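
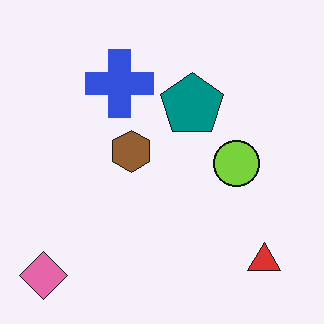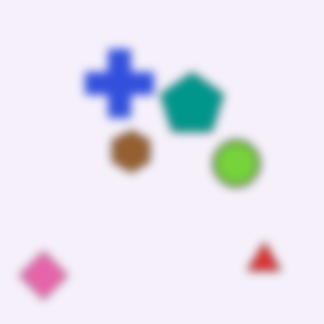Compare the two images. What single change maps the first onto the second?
The second image is the first noticeably gaussian-blurred.

Shape edges and outlines are uniformly softened across the whole image.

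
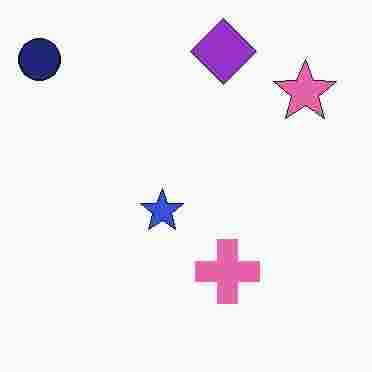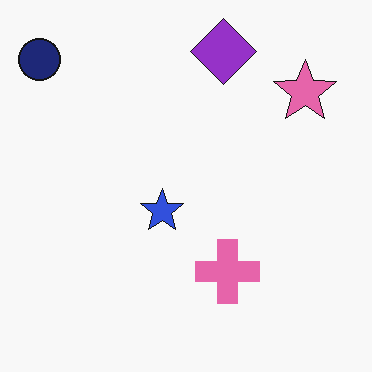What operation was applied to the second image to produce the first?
The transformation is: degraded with heavy JPEG compression.

Blocky 8×8 compression artifacts appear around shape edges and the flat background shows ringing — characteristic JPEG degradation.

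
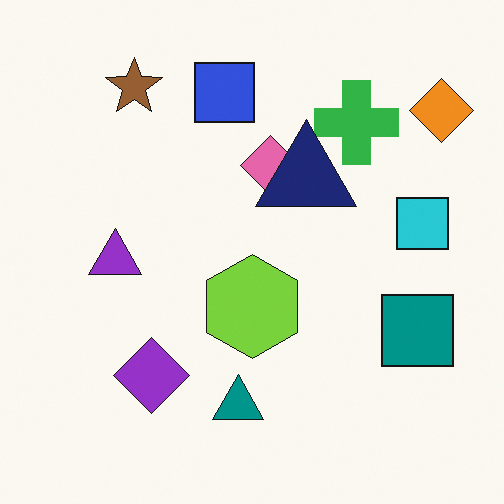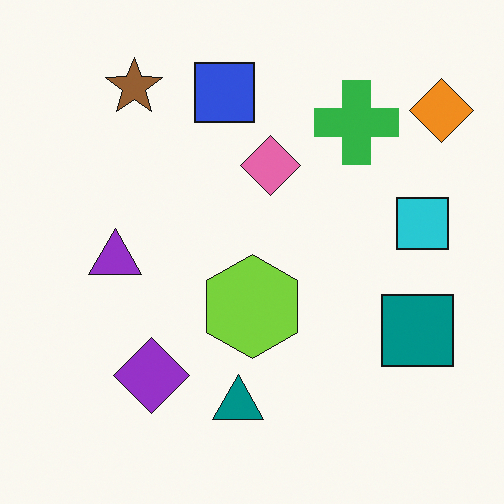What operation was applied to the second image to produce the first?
It was overlaid with an additional navy triangle.

A navy triangle appears in the first image that is absent from the second.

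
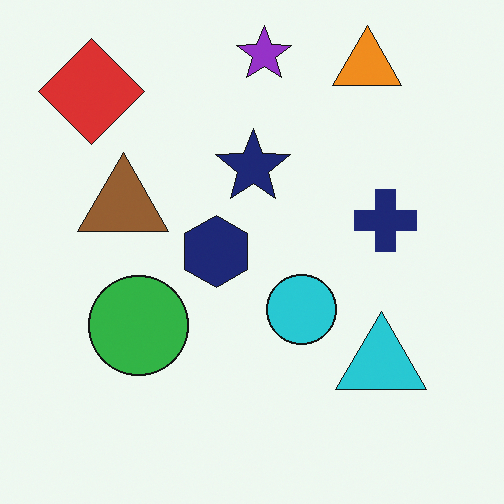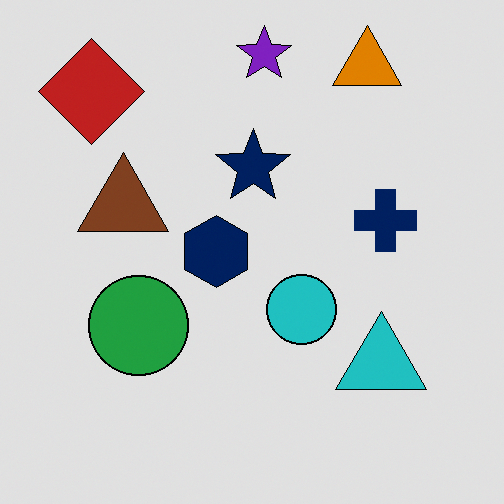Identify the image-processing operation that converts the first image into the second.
The image was posterized to a reduced palette.

Each flat color has snapped to a coarser quantized level — most visibly, the near-white background has dropped to a flat grey.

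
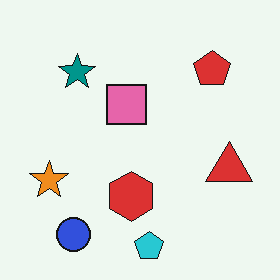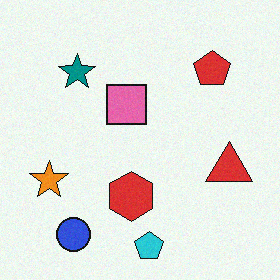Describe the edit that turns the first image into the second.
The second image is the first degraded with a light layer of grain.

Random speckle covers the whole image, including the flat background.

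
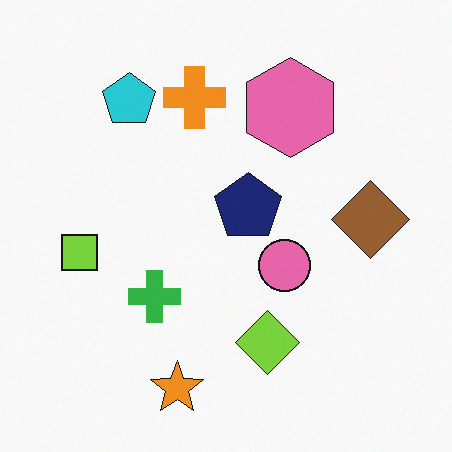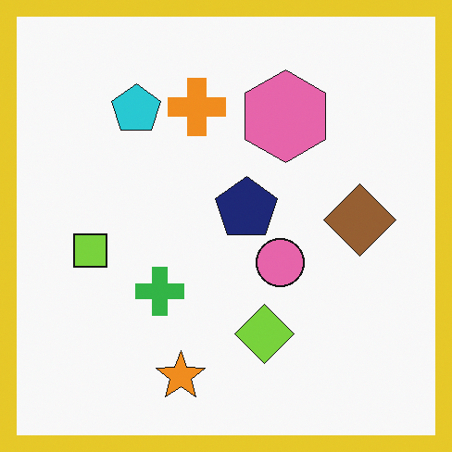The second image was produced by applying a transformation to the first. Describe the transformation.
The image was framed with a yellow border.

A solid yellow frame runs around the edge of the second image, with the content slightly shrunk inside it.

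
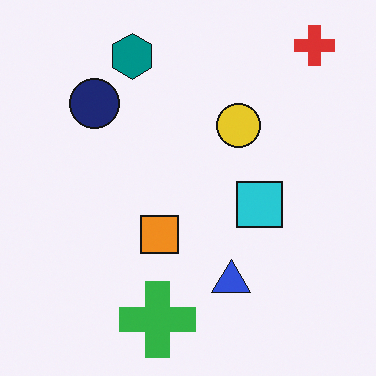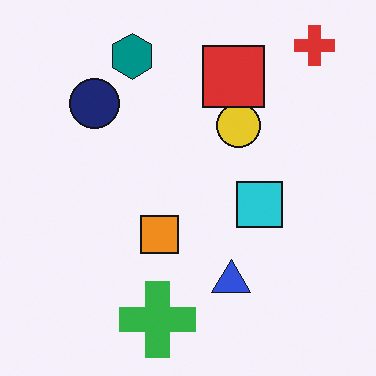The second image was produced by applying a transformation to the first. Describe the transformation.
It was overlaid with an additional red square.

A red square appears in the second image that is absent from the first.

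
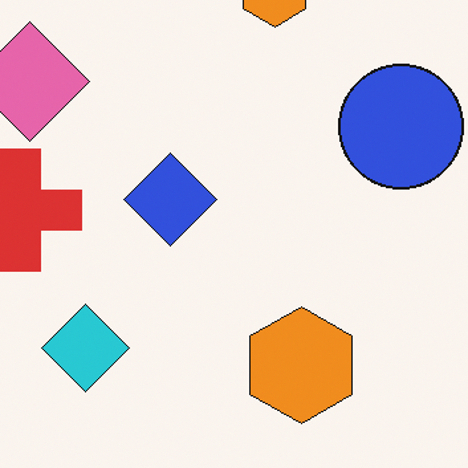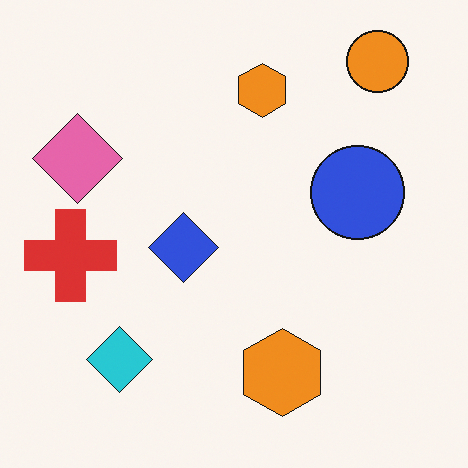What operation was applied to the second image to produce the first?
The transformation is: cropped to a modestly smaller region and rescaled.

The visible shapes are larger and the field of view is narrower; shapes near the original edges may be partly or wholly outside the frame — a crop-and-rescale.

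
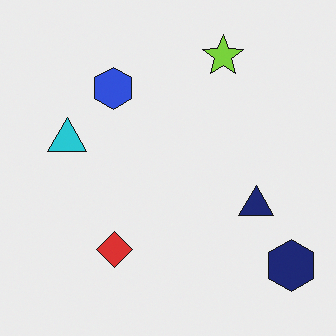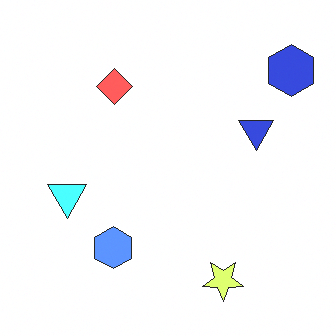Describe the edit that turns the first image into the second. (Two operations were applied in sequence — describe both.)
This is the original image noticeably brightened, then flipped vertically (top ↔ bottom).

Every pixel — background and shapes alike — is uniformly brightened. The lime star is in the top of the first image and the bottom of the second — shapes on opposite sides of the horizontal midline have swapped in a mirror flip.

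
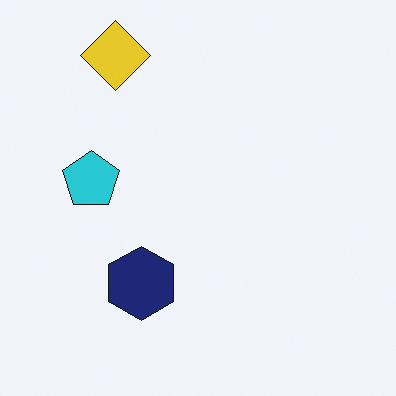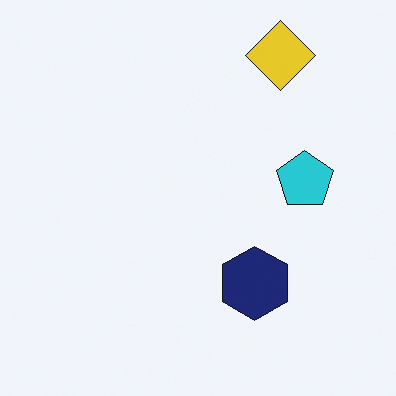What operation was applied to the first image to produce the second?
It was flipped horizontally (left ↔ right).

The cyan pentagon is in the left of the first image and the right of the second — shapes on opposite sides of the vertical midline have swapped in a mirror flip.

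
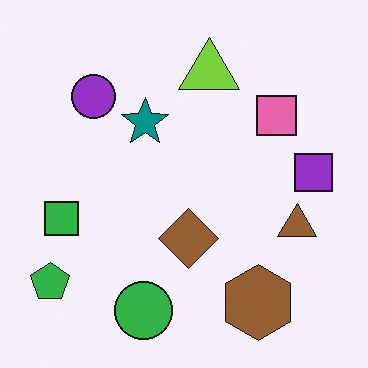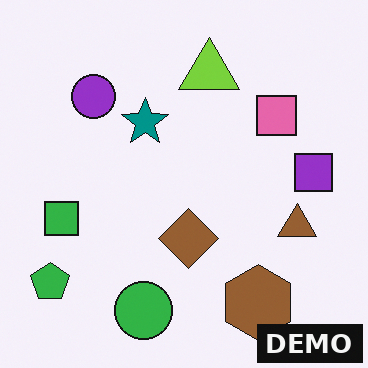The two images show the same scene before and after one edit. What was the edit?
The second image is the first watermarked with the text "DEMO" in the lower-right corner.

A dark label reading "DEMO" appears in the lower-right corner.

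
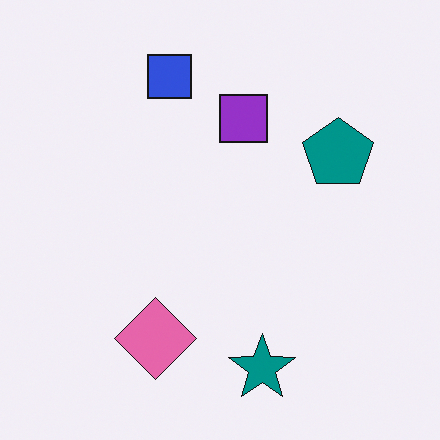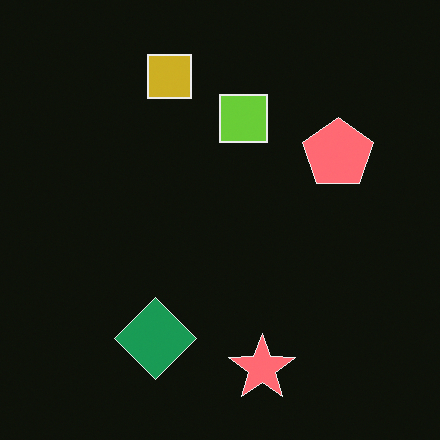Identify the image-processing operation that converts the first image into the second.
The image was color-inverted (negative).

The light background has become dark and every shape's color is its complement — a photographic negative.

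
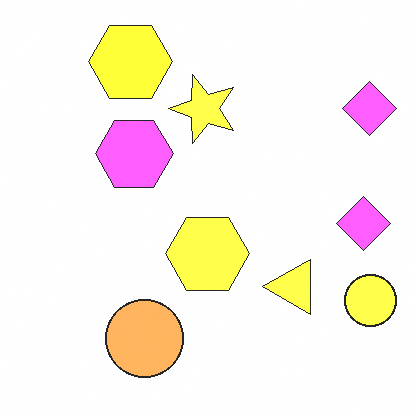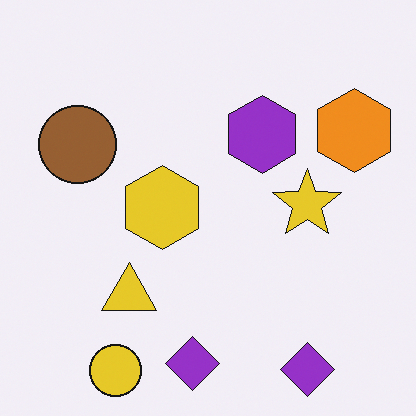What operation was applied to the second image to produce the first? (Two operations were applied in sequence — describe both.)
This is the original image rotated 90° counter-clockwise, then substantially brightened.

The yellow circle sits in the bottom-left of the second image and the bottom-right of the first — consistent with a whole-image 90° counter-clockwise rotation. Every pixel — background and shapes alike — is uniformly brightened.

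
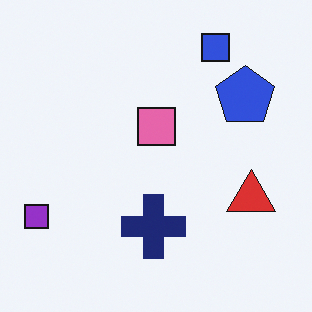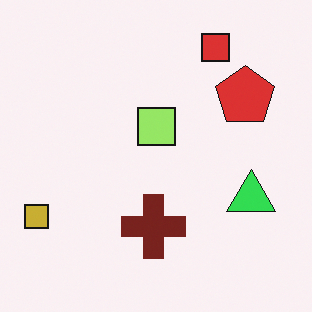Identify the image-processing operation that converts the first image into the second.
The image was hue-shifted noticeably.

Every shape's color has rotated by the same amount around the hue wheel — a uniform hue shift.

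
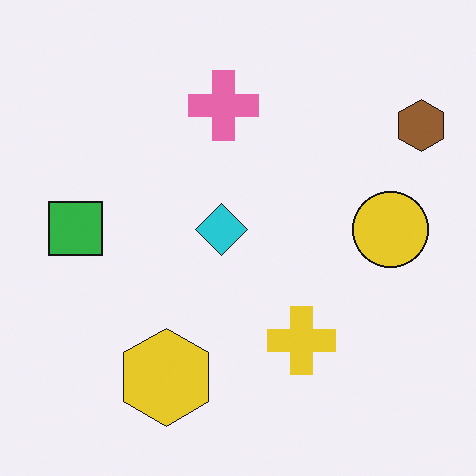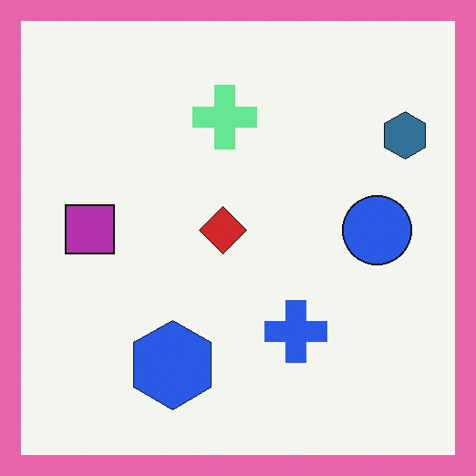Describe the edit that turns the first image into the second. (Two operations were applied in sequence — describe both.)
Hue-shifted through roughly half the color wheel, then framed with a pink border.

Every shape's color has rotated by the same amount around the hue wheel — a uniform hue shift. A solid pink frame runs around the edge of the second image, with the content slightly shrunk inside it.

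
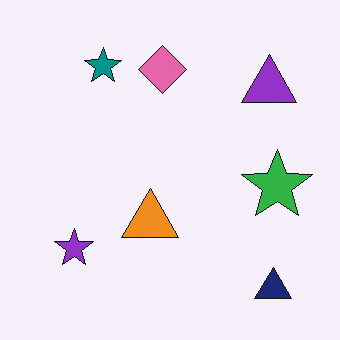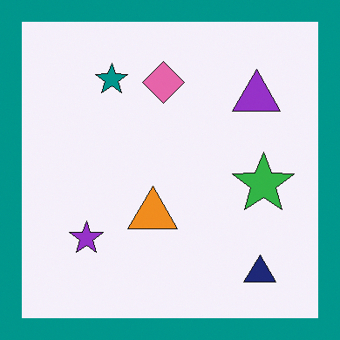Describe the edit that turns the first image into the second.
This is the original image framed with a teal border.

A solid teal frame runs around the edge of the second image, with the content slightly shrunk inside it.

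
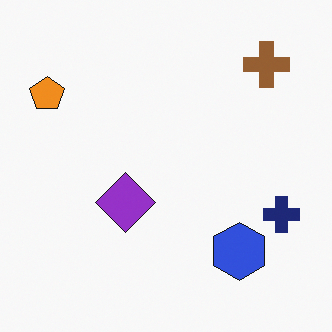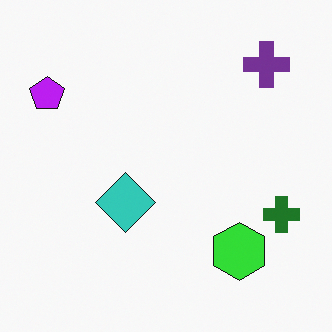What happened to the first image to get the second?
The second image is the first hue-shifted by a large amount.

Every shape's color has rotated by the same amount around the hue wheel — a uniform hue shift.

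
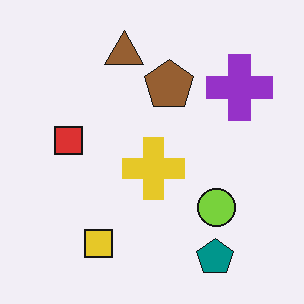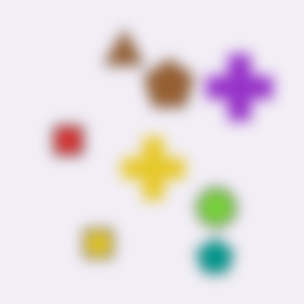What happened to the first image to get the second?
Strongly gaussian-blurred.

Shape edges and outlines are uniformly softened across the whole image.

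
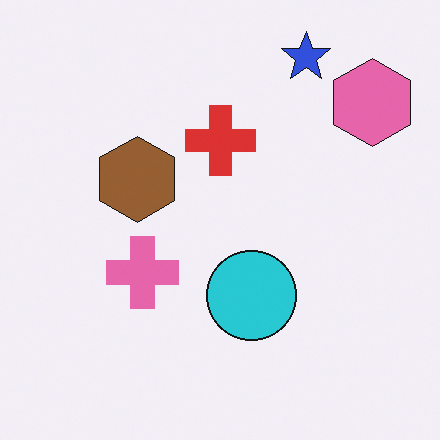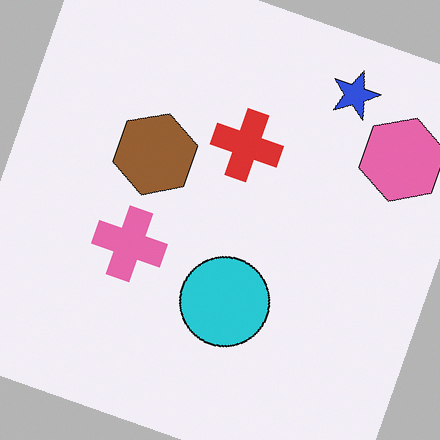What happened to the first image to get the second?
This is the original image rotated clockwise by a moderate amount.

Every shape is tilted by the same angle and the image corners show triangular fill wedges — a whole-image rotation by a non-right angle.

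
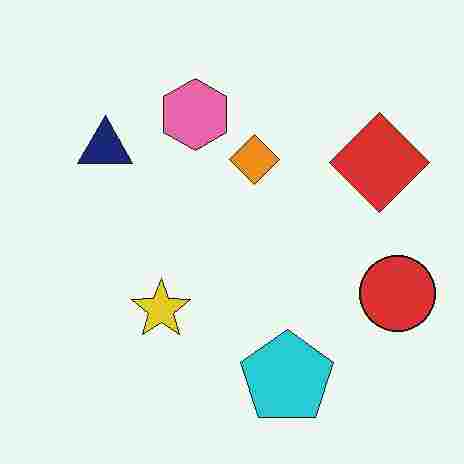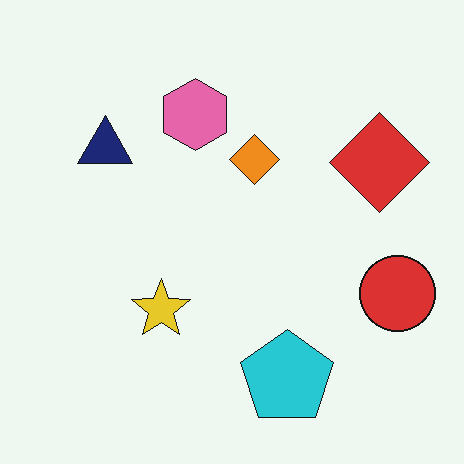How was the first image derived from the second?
The first image is the second degraded with heavy JPEG compression.

Blocky 8×8 compression artifacts appear around shape edges and the flat background shows ringing — characteristic JPEG degradation.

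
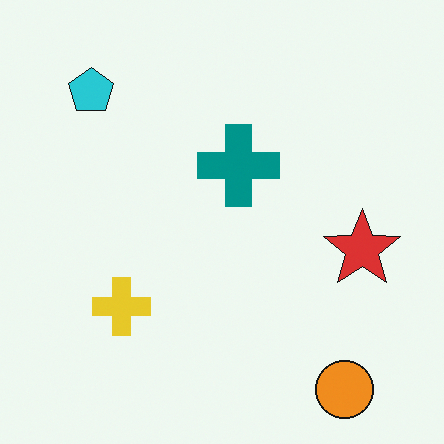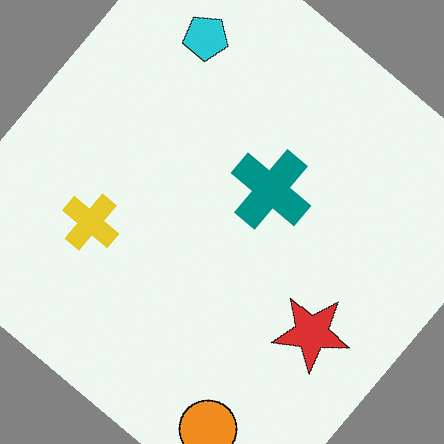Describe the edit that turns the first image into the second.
The image was rotated clockwise by a large amount — several tens of degrees.

Every shape is tilted by the same angle and the image corners show triangular fill wedges — a whole-image rotation by a non-right angle.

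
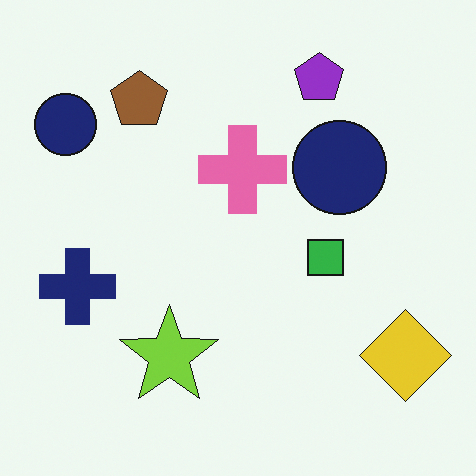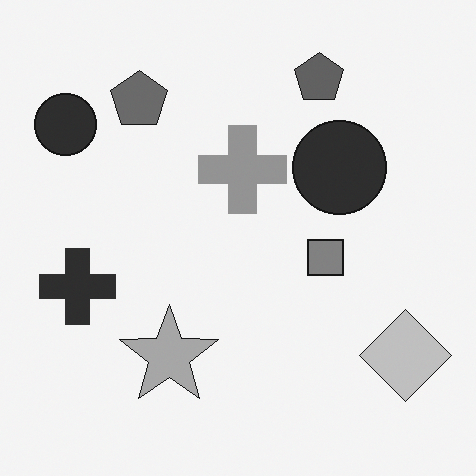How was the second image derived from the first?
The second image is the first converted to grayscale.

All color is removed — every shape is now a shade of grey.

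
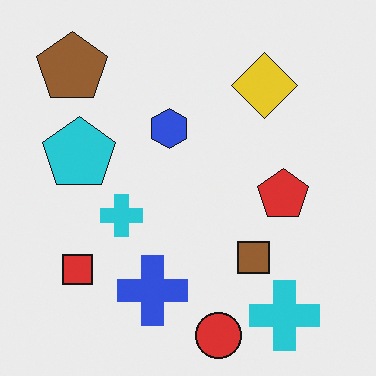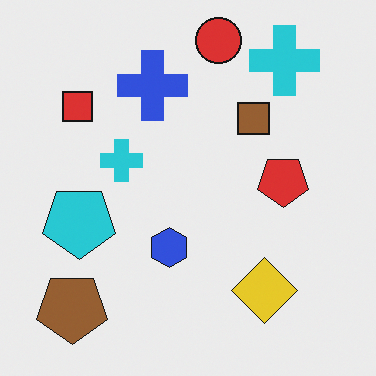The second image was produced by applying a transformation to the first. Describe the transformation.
It was flipped vertically (top ↔ bottom).

The red circle is in the bottom of the first image and the top of the second — shapes on opposite sides of the horizontal midline have swapped in a mirror flip.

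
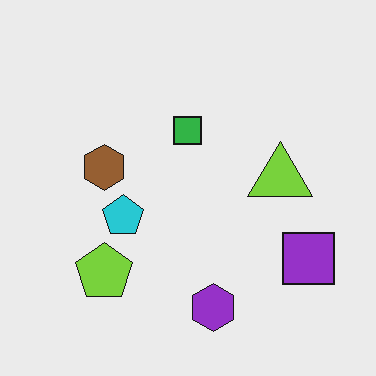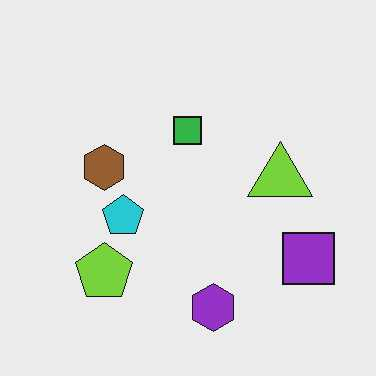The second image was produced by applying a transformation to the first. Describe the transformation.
The image was given moderate JPEG compression.

Blocky 8×8 compression artifacts appear around shape edges and the flat background shows ringing — characteristic JPEG degradation.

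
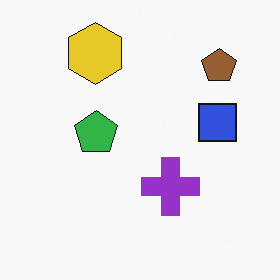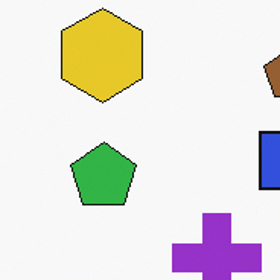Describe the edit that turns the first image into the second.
The second image is the first cropped slightly and scaled back up.

The visible shapes are larger and the field of view is narrower; shapes near the original edges may be partly or wholly outside the frame — a crop-and-rescale.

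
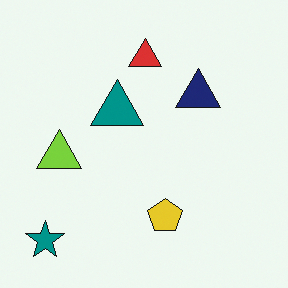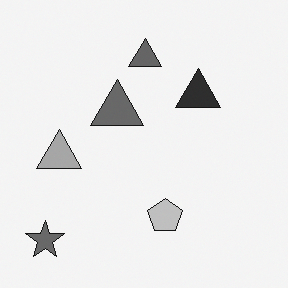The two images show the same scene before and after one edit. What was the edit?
It was converted to grayscale.

All color is removed — every shape is now a shade of grey.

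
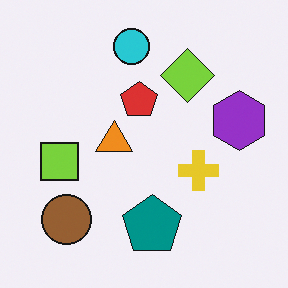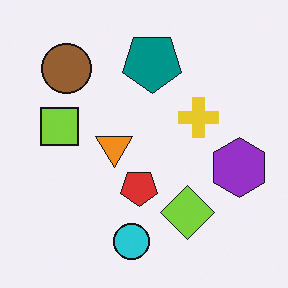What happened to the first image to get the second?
The transformation is: flipped vertically (top ↔ bottom).

The cyan circle is in the top of the first image and the bottom of the second — shapes on opposite sides of the horizontal midline have swapped in a mirror flip.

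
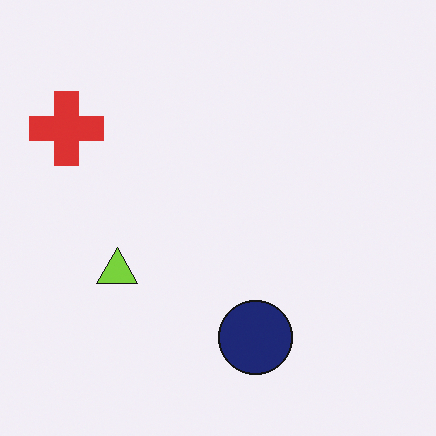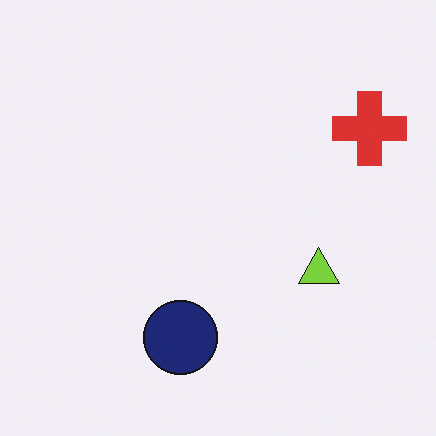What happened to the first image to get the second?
It was flipped horizontally (left ↔ right).

The red cross is in the top-left of the first image and the top-right of the second — shapes on opposite sides of the vertical midline have swapped in a mirror flip.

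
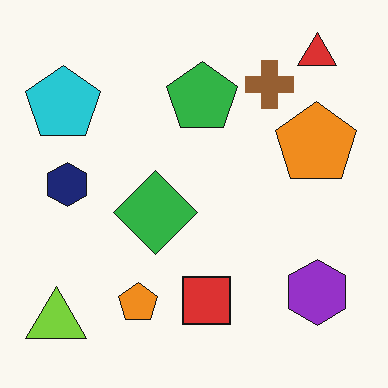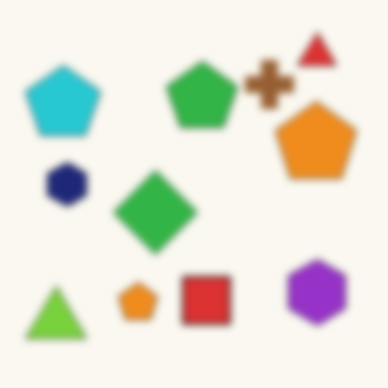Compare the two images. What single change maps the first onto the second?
The image was moderately blurred.

Shape edges and outlines are uniformly softened across the whole image.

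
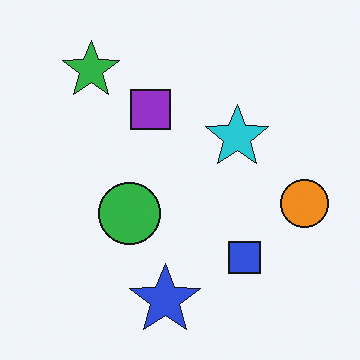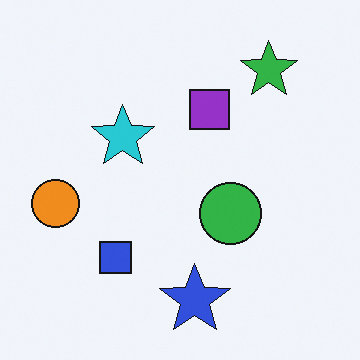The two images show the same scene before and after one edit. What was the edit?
The second image is the first flipped horizontally (left ↔ right).

The orange circle is in the right of the first image and the left of the second — shapes on opposite sides of the vertical midline have swapped in a mirror flip.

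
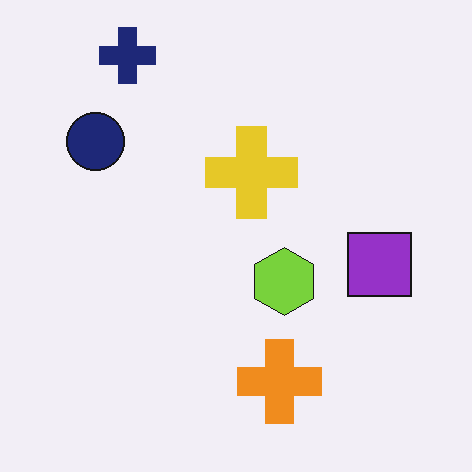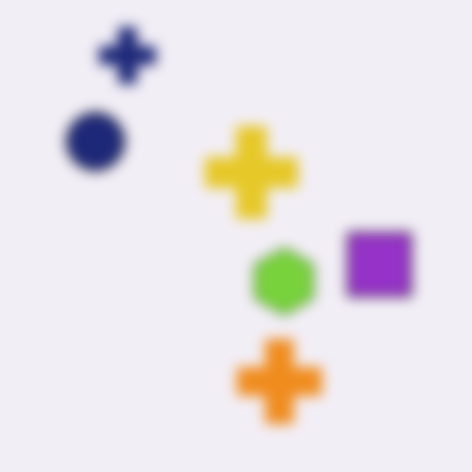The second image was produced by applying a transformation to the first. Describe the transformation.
Heavily blurred.

Shape edges and outlines are uniformly softened across the whole image.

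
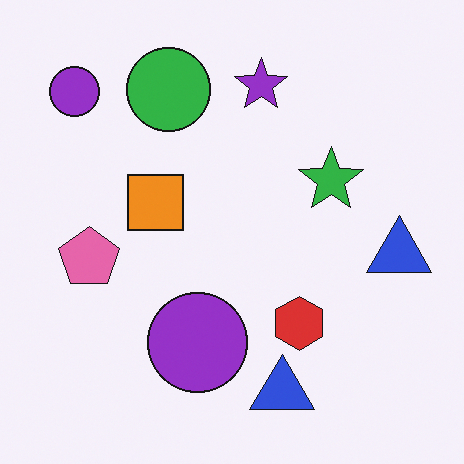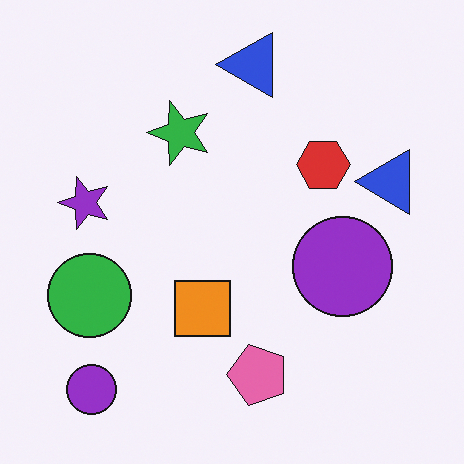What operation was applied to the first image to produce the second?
The transformation is: rotated 90° counter-clockwise.

The green circle sits in the top of the first image and the left of the second — consistent with a whole-image 90° counter-clockwise rotation.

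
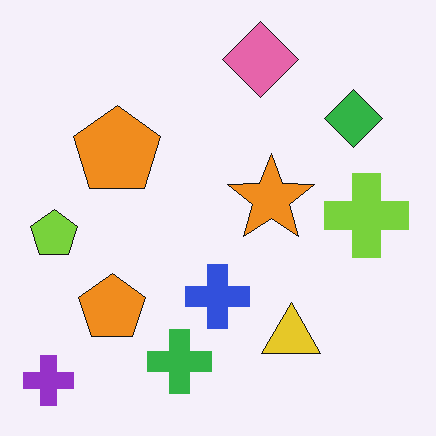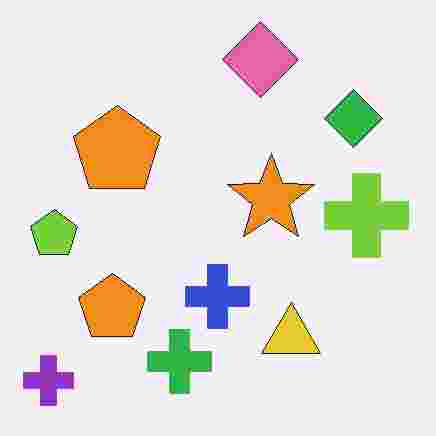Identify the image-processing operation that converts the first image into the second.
The second image is the first degraded with heavy JPEG compression.

Blocky 8×8 compression artifacts appear around shape edges and the flat background shows ringing — characteristic JPEG degradation.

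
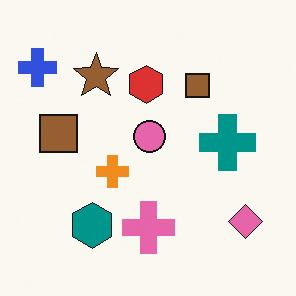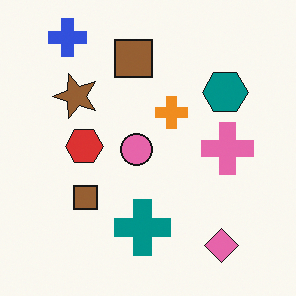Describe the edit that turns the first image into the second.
The transformation is: transposed (reflected across the top-left ↔ bottom-right diagonal).

Shapes have swapped their row and column positions — what was in the top-right is now in the bottom-left — a diagonal reflection.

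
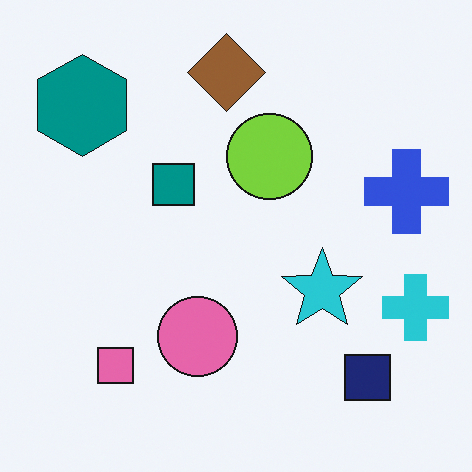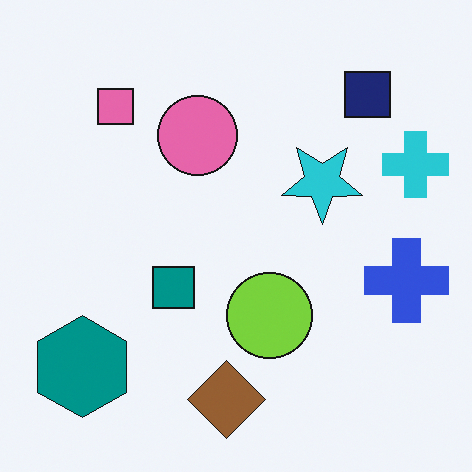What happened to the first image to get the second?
This is the original image flipped vertically (top ↔ bottom).

The brown diamond is in the top of the first image and the bottom of the second — shapes on opposite sides of the horizontal midline have swapped in a mirror flip.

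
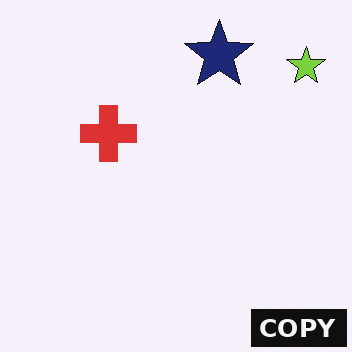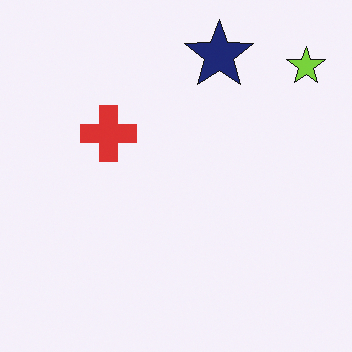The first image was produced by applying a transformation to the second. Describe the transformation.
The transformation is: watermarked with the text "COPY" in the lower-right corner.

A dark label reading "COPY" appears in the lower-right corner.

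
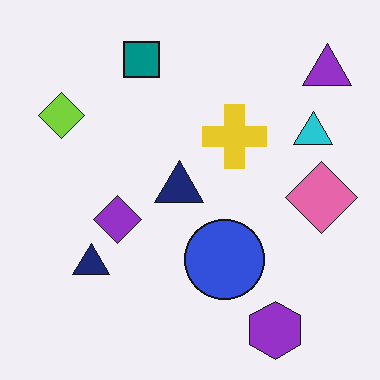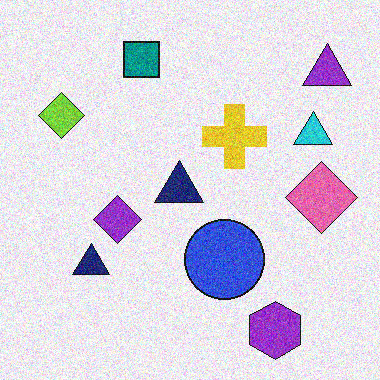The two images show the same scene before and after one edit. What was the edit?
It was degraded with visible gaussian noise.

Random speckle covers the whole image, including the flat background.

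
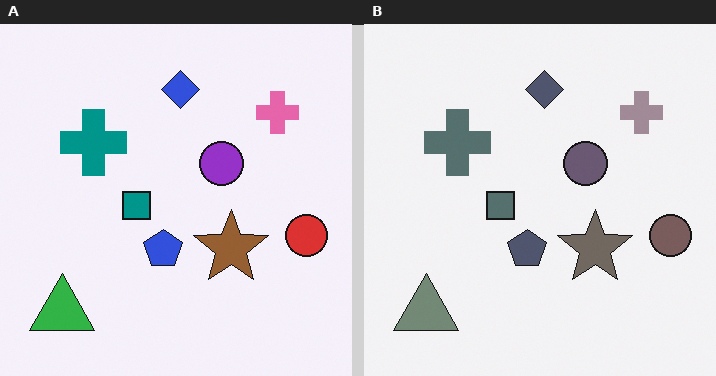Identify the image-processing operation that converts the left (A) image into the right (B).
It was heavily desaturated.

All colors are more muted and greyish — a global saturation change.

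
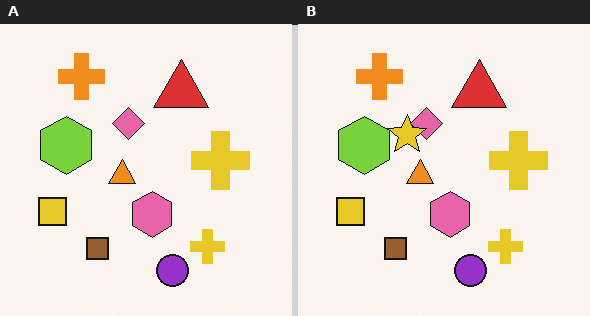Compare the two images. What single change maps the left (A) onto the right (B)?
Overlaid with an additional yellow star.

A yellow star appears in the right (B) image that is absent from the left (A).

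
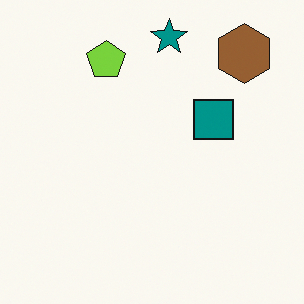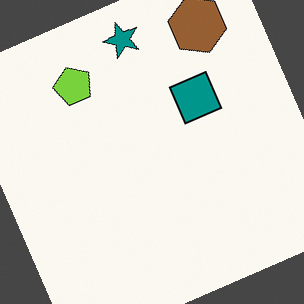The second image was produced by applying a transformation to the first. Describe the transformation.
The transformation is: rotated counter-clockwise by a moderate amount.

Every shape is tilted by the same angle and the image corners show triangular fill wedges — a whole-image rotation by a non-right angle.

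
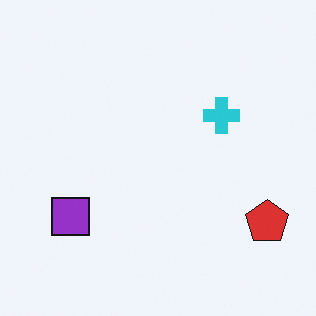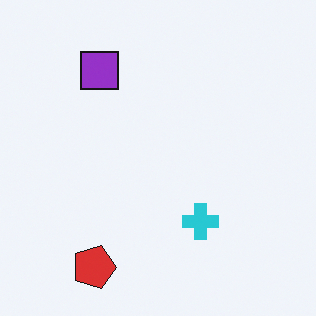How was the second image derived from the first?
Rotated 90° clockwise.

The red pentagon sits in the bottom-right of the first image and the bottom-left of the second — consistent with a whole-image 90° clockwise rotation.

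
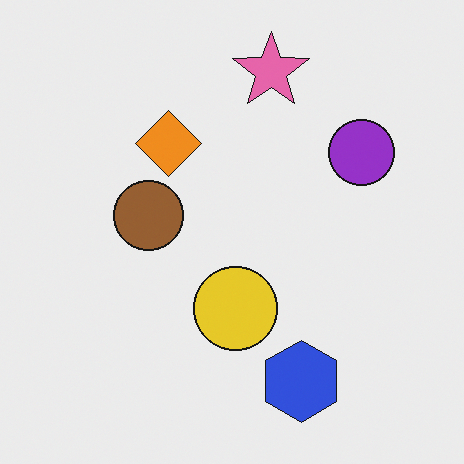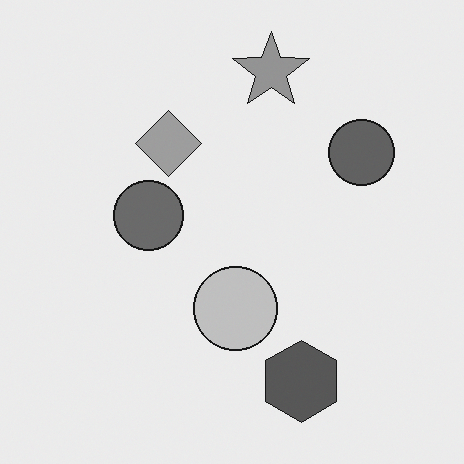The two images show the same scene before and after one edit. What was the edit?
The transformation is: converted to grayscale.

All color is removed — every shape is now a shade of grey.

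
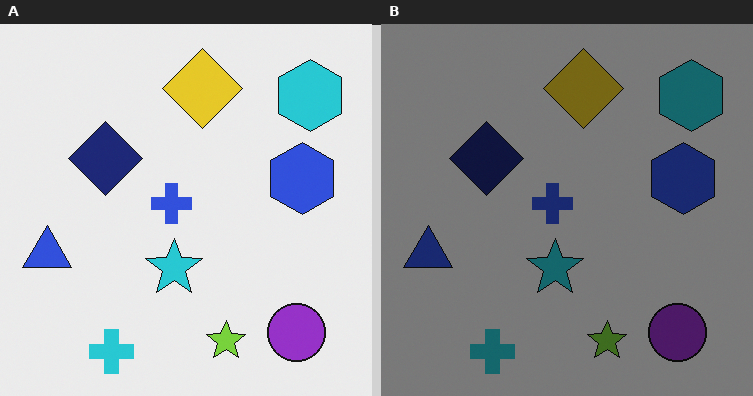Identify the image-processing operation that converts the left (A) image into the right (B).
The transformation is: darkened a lot.

Every pixel — background and shapes alike — is uniformly darkened.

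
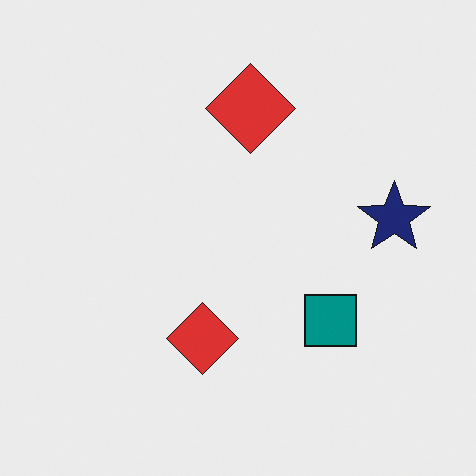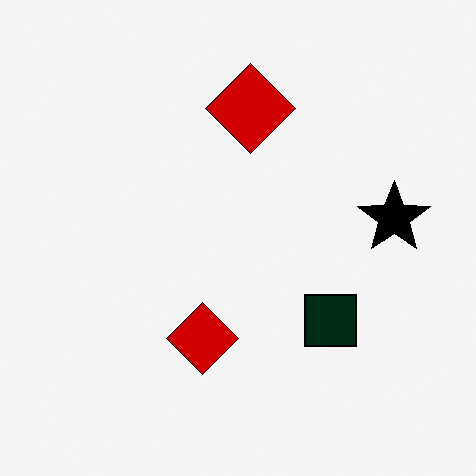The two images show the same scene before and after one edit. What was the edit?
This is the original image boosted in contrast.

Tones are pushed away from mid-grey across the whole image — a global contrast change.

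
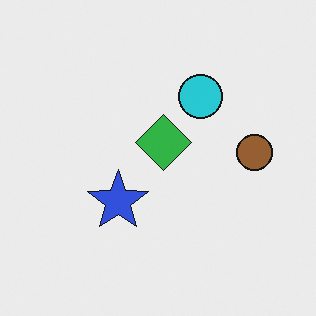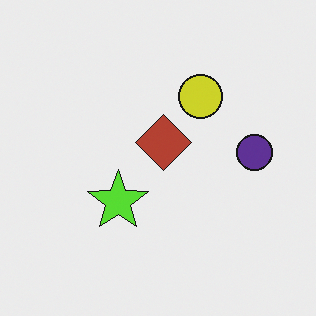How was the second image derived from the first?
The second image is the first hue-shifted through roughly half the color wheel.

Every shape's color has rotated by the same amount around the hue wheel — a uniform hue shift.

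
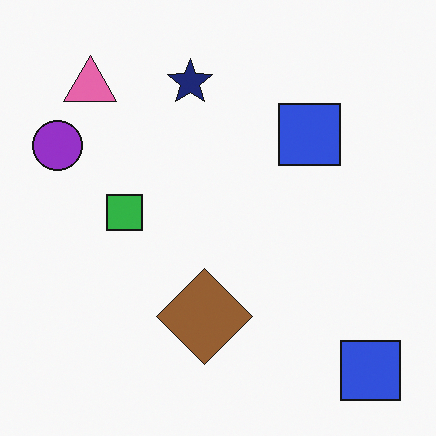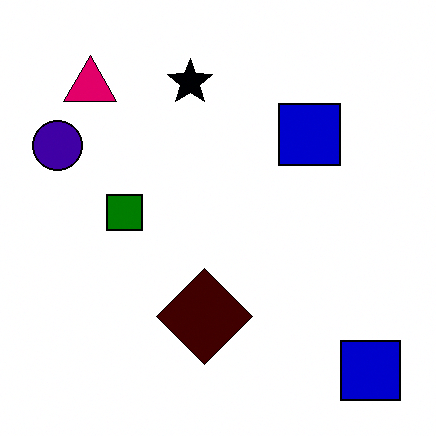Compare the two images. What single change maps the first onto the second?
The image was given much higher contrast.

Tones are pushed away from mid-grey across the whole image — a global contrast change.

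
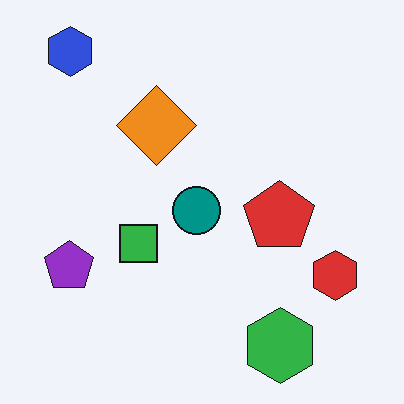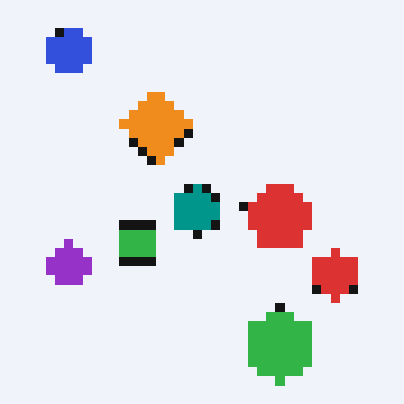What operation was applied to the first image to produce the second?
It was heavily pixelated into large blocks.

Shapes are reduced to large square blocks; fine edges and outlines are lost — a downscale-then-upscale (mosaic) effect.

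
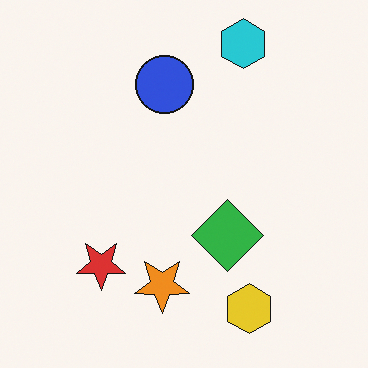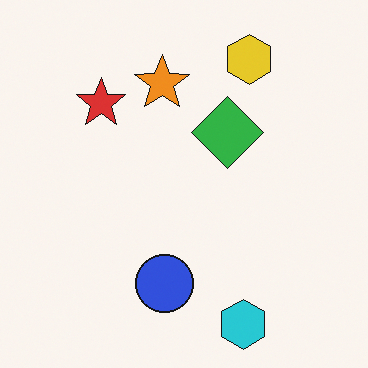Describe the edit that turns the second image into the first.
The transformation is: flipped vertically (top ↔ bottom).

The cyan hexagon is in the bottom of the second image and the top of the first — shapes on opposite sides of the horizontal midline have swapped in a mirror flip.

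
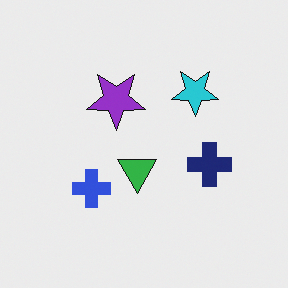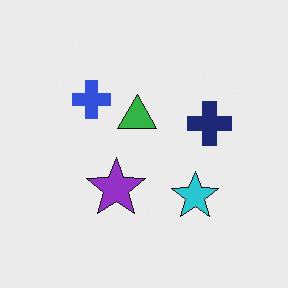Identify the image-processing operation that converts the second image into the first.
The first image is the second flipped vertically (top ↔ bottom).

The cyan star is in the bottom-right of the second image and the top-right of the first — shapes on opposite sides of the horizontal midline have swapped in a mirror flip.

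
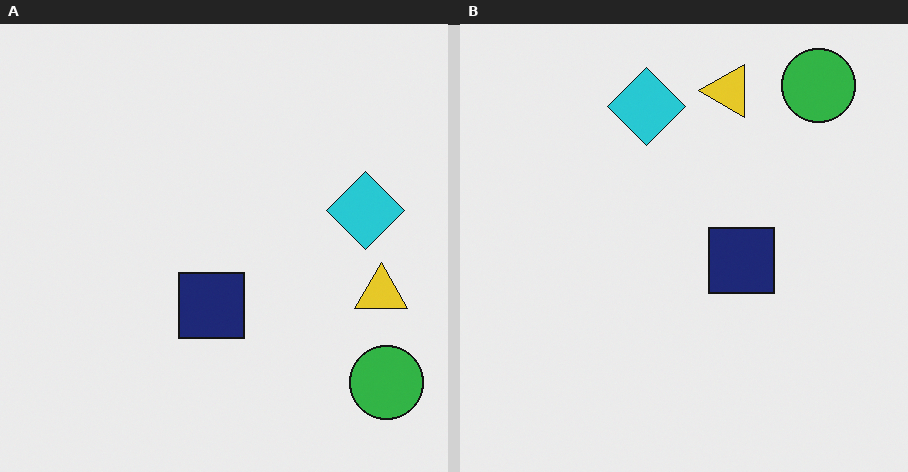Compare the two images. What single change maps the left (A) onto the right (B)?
The right (B) image is the left (A) rotated 90° counter-clockwise.

The green circle sits in the bottom-right of the left (A) image and the top-right of the right (B) — consistent with a whole-image 90° counter-clockwise rotation.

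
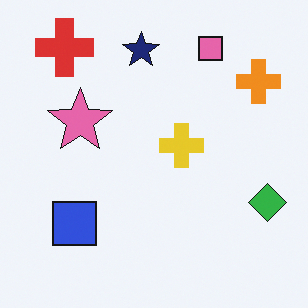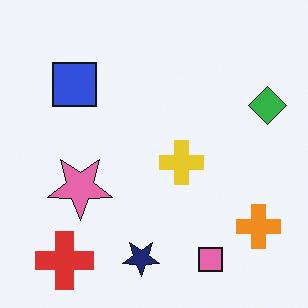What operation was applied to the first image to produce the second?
Flipped vertically (top ↔ bottom).

The red cross is in the top-left of the first image and the bottom-left of the second — shapes on opposite sides of the horizontal midline have swapped in a mirror flip.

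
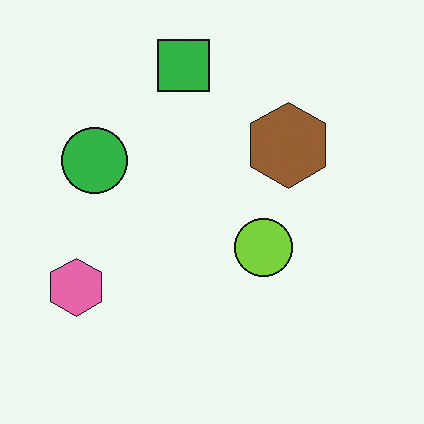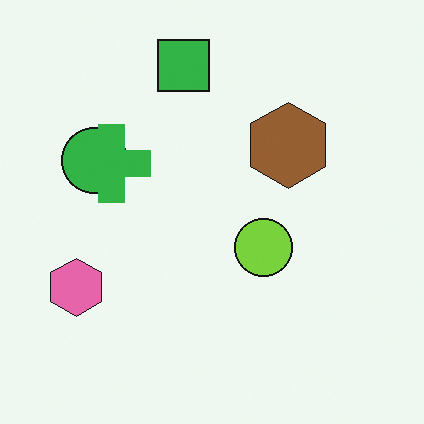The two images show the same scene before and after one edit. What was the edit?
The image was overlaid with an additional green cross.

A green cross appears in the second image that is absent from the first.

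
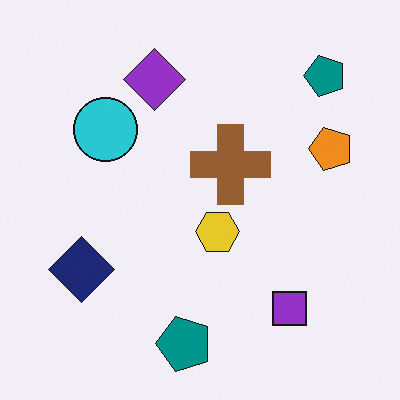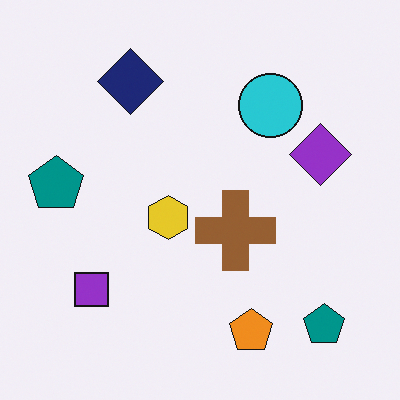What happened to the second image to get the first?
Rotated 90° counter-clockwise.

The purple square sits in the bottom-left of the second image and the bottom-right of the first — consistent with a whole-image 90° counter-clockwise rotation.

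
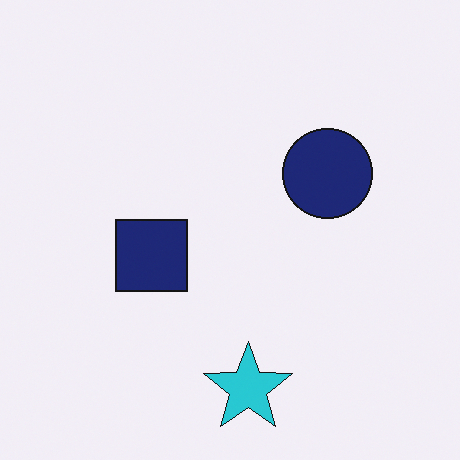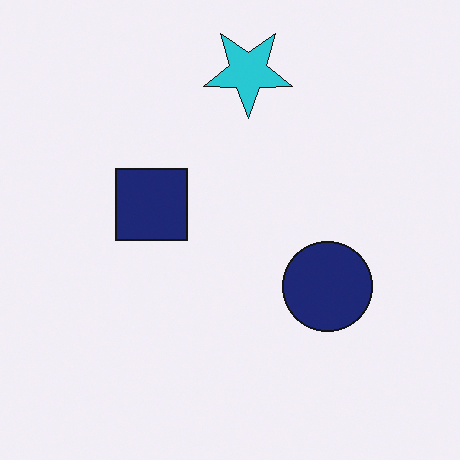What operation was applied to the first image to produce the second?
The transformation is: flipped vertically (top ↔ bottom).

The cyan star is in the bottom of the first image and the top of the second — shapes on opposite sides of the horizontal midline have swapped in a mirror flip.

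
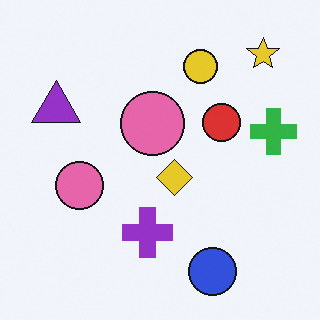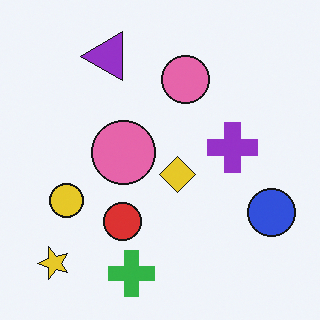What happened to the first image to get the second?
The image was transposed (reflected across the top-left ↔ bottom-right diagonal).

Shapes have swapped their row and column positions — what was in the top-right is now in the bottom-left — a diagonal reflection.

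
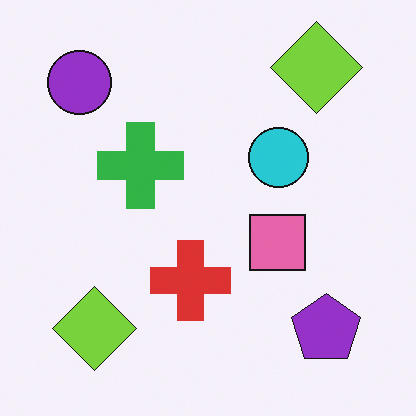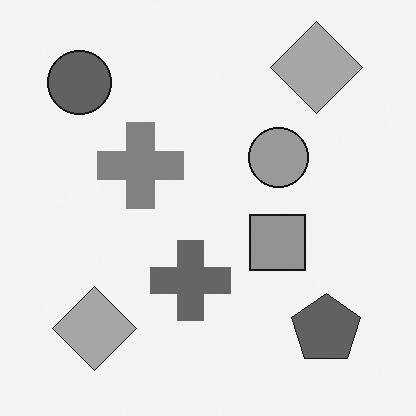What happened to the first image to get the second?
This is the original image converted to grayscale.

All color is removed — every shape is now a shade of grey.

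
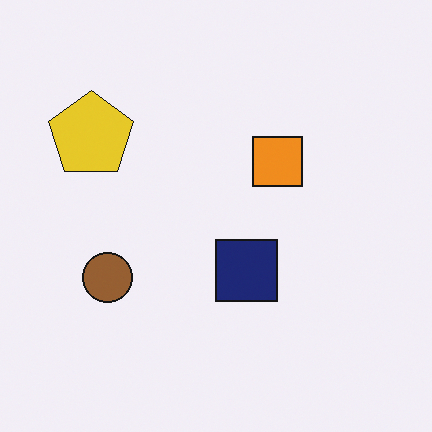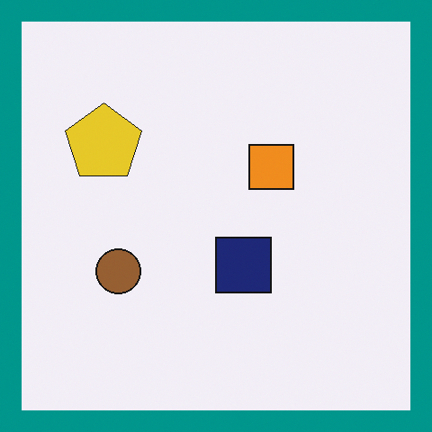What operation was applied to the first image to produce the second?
Framed with a teal border.

A solid teal frame runs around the edge of the second image, with the content slightly shrunk inside it.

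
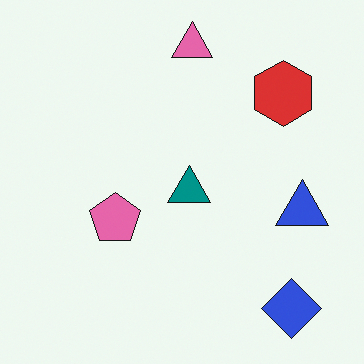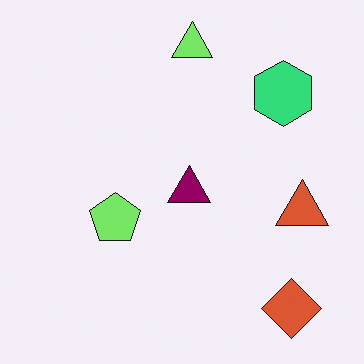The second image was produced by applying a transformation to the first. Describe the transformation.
This is the original image hue-shifted by a moderate amount.

Every shape's color has rotated by the same amount around the hue wheel — a uniform hue shift.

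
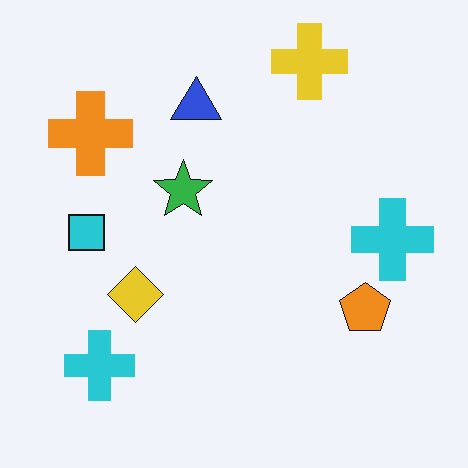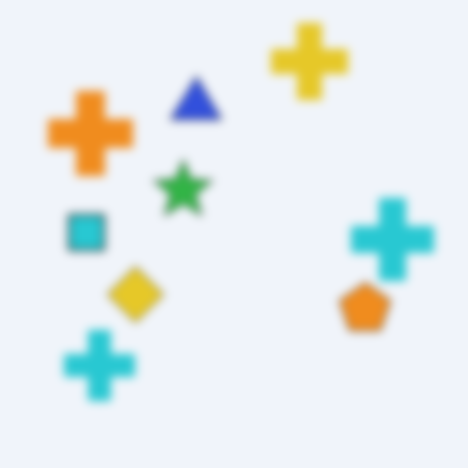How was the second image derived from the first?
This is the original image moderately blurred.

Shape edges and outlines are uniformly softened across the whole image.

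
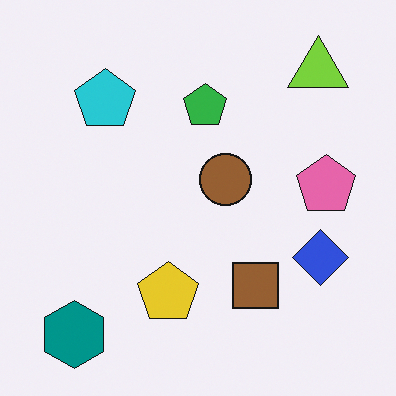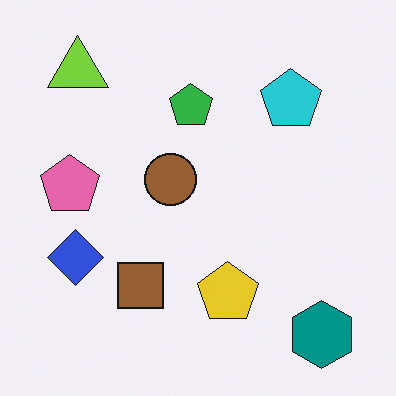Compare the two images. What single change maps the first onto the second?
The image was flipped horizontally (left ↔ right).

The pink pentagon is in the right of the first image and the left of the second — shapes on opposite sides of the vertical midline have swapped in a mirror flip.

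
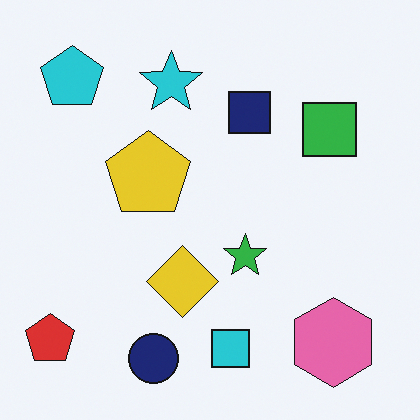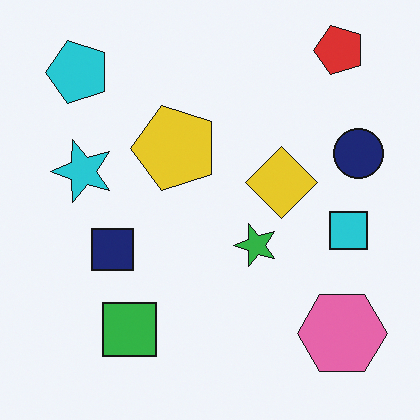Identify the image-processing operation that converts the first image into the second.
It was transposed (reflected across the top-left ↔ bottom-right diagonal).

Shapes have swapped their row and column positions — what was in the top-right is now in the bottom-left — a diagonal reflection.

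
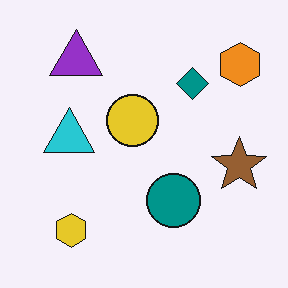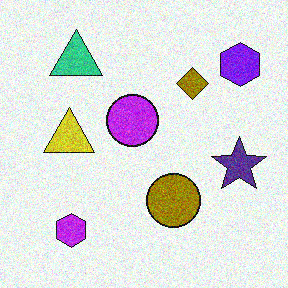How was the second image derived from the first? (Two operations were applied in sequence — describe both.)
It was degraded with visible gaussian noise, then hue-shifted by a large amount.

Random speckle covers the whole image, including the flat background. Every shape's color has rotated by the same amount around the hue wheel — a uniform hue shift.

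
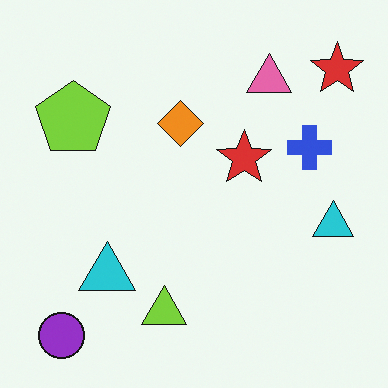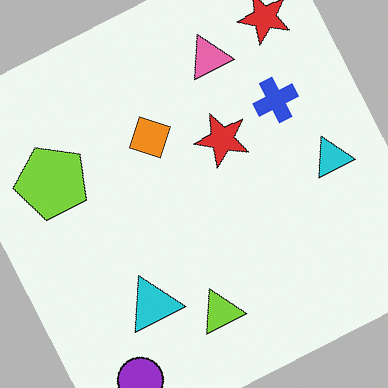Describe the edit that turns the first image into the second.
The transformation is: rotated counter-clockwise by a clearly visible amount.

Every shape is tilted by the same angle and the image corners show triangular fill wedges — a whole-image rotation by a non-right angle.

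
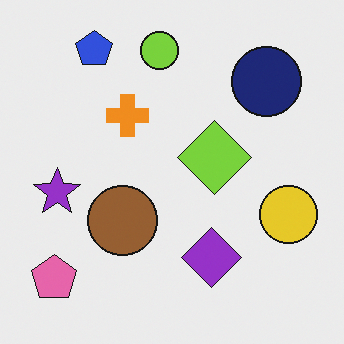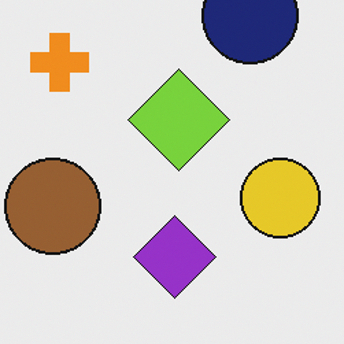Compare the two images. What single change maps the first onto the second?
The image was cropped to a modestly smaller region and rescaled.

The visible shapes are larger and the field of view is narrower; shapes near the original edges may be partly or wholly outside the frame — a crop-and-rescale.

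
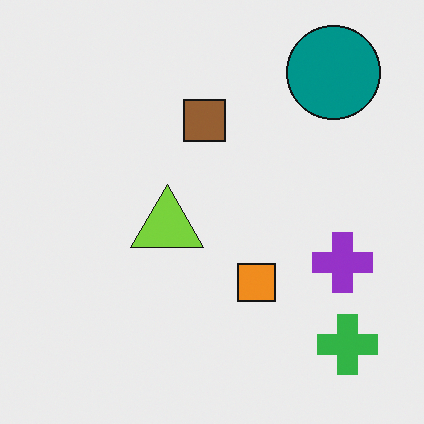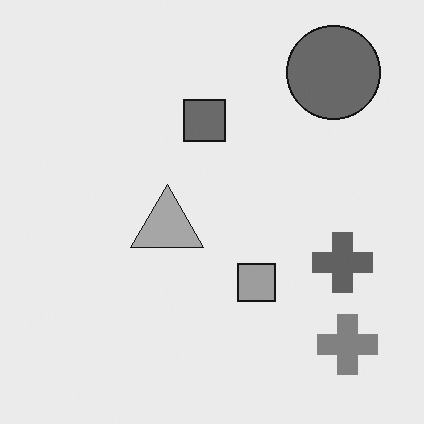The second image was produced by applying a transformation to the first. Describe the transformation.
The image was converted to grayscale.

All color is removed — every shape is now a shade of grey.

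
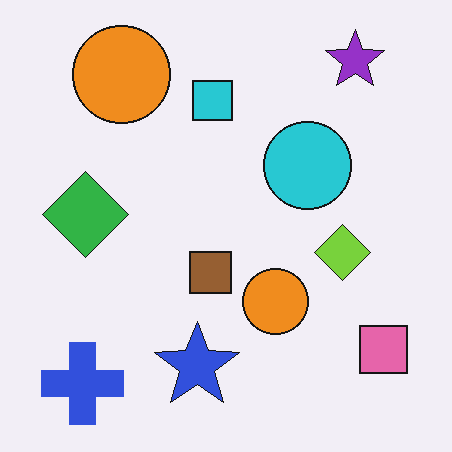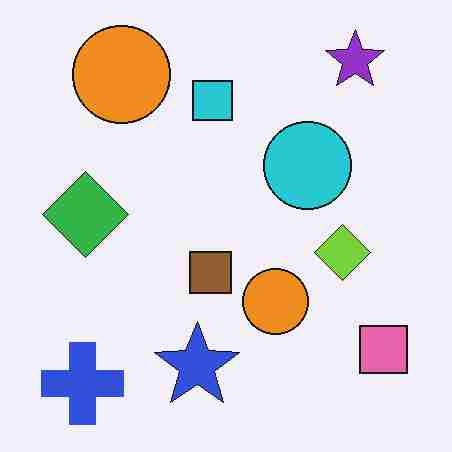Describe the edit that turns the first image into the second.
This is the original image heavily JPEG-compressed with obvious blocking artifacts.

Blocky 8×8 compression artifacts appear around shape edges and the flat background shows ringing — characteristic JPEG degradation.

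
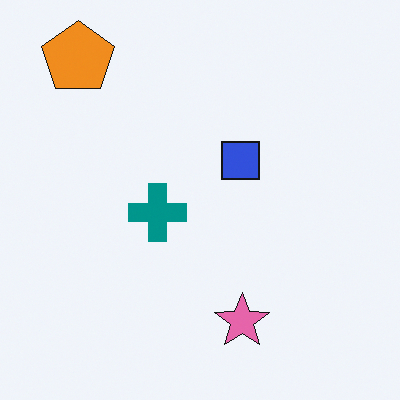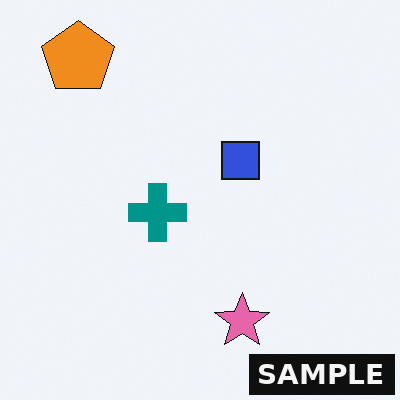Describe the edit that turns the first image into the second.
The image was watermarked with the text "SAMPLE" in the lower-right corner.

A dark label reading "SAMPLE" appears in the lower-right corner.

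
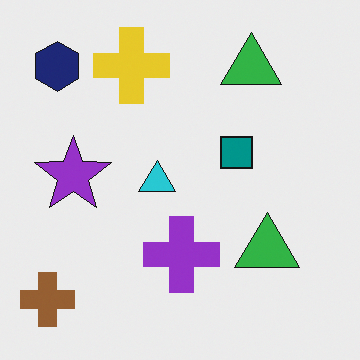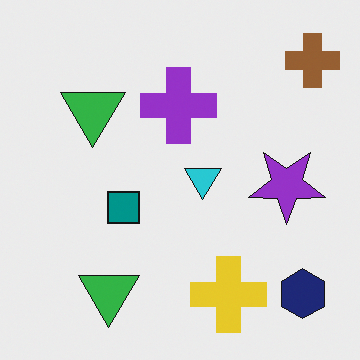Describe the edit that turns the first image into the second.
It was rotated 180°.

The brown cross sits in the bottom-left of the first image and the top-right of the second — consistent with a whole-image 180° rotation.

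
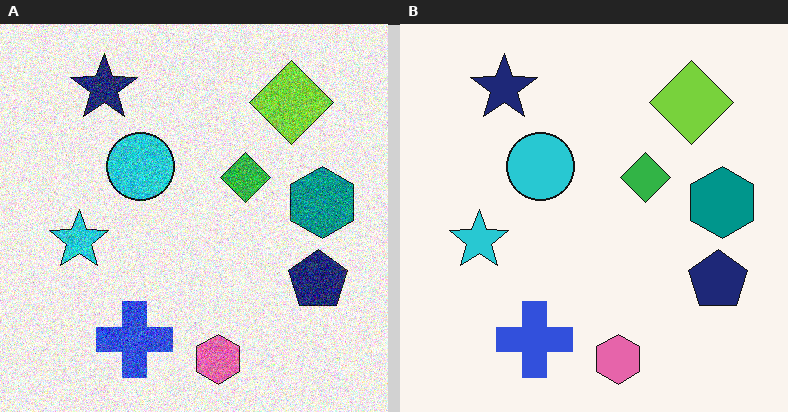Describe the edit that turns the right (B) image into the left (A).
The image was degraded with heavy additive noise.

Random speckle covers the whole image, including the flat background.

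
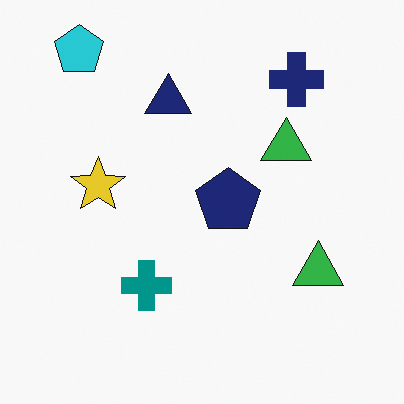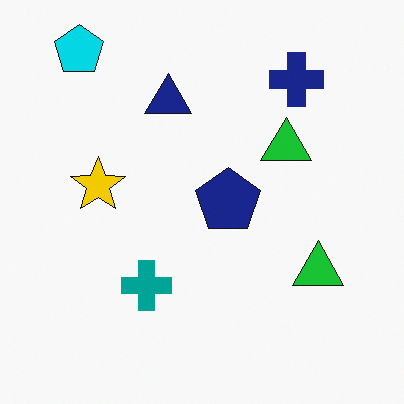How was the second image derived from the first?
The second image is the first slightly oversaturated.

All colors are more vivid — a global saturation change.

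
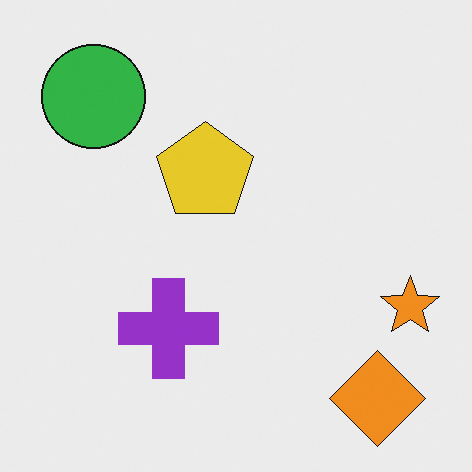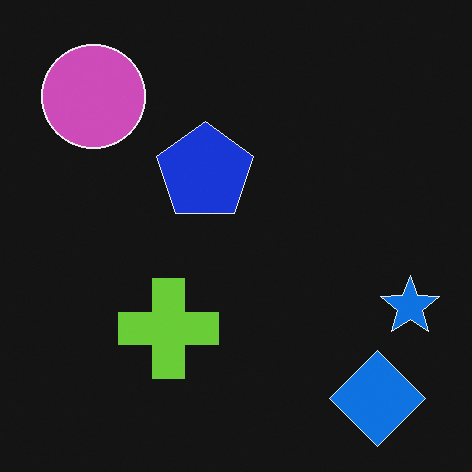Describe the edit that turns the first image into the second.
The second image is the first color-inverted (negative).

The light background has become dark and every shape's color is its complement — a photographic negative.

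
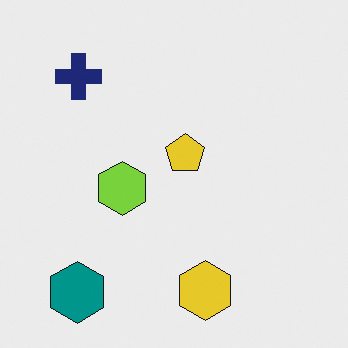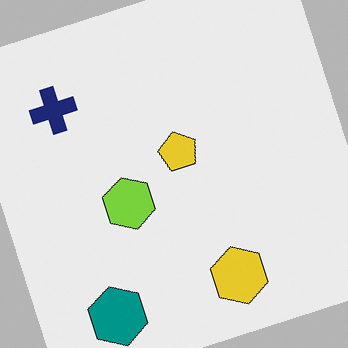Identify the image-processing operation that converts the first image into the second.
The image was rotated counter-clockwise by a moderate amount.

Every shape is tilted by the same angle and the image corners show triangular fill wedges — a whole-image rotation by a non-right angle.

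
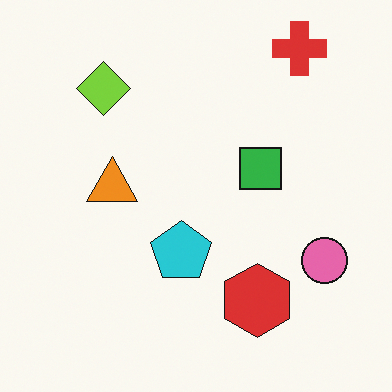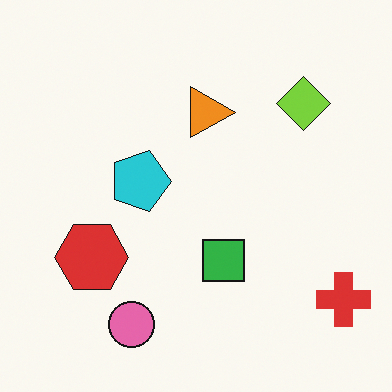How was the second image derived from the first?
This is the original image rotated 90° clockwise.

The red cross sits in the top-right of the first image and the bottom-right of the second — consistent with a whole-image 90° clockwise rotation.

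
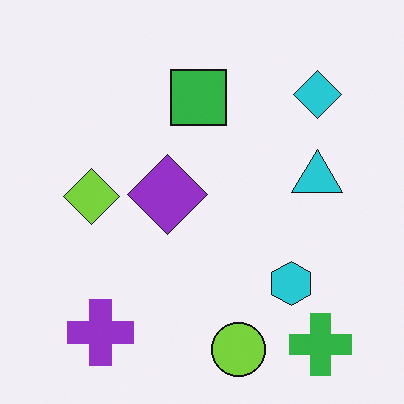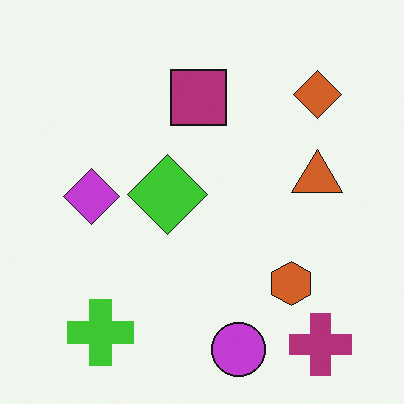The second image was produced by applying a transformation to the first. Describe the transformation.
The image was hue-shifted by a large amount.

Every shape's color has rotated by the same amount around the hue wheel — a uniform hue shift.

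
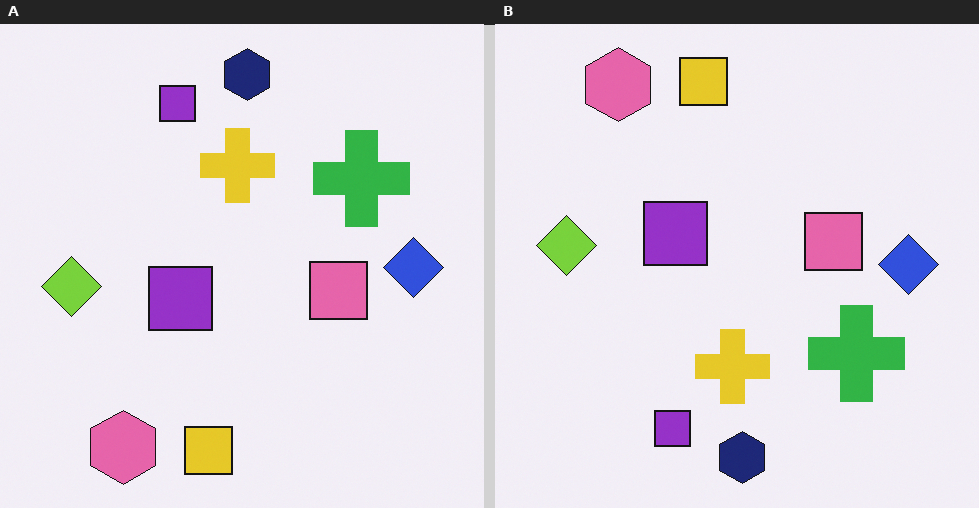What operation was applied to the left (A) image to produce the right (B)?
It was flipped vertically (top ↔ bottom).

The navy hexagon is in the top of the left (A) image and the bottom of the right (B) — shapes on opposite sides of the horizontal midline have swapped in a mirror flip.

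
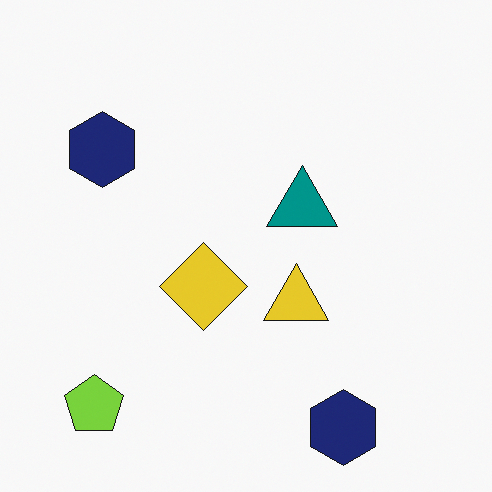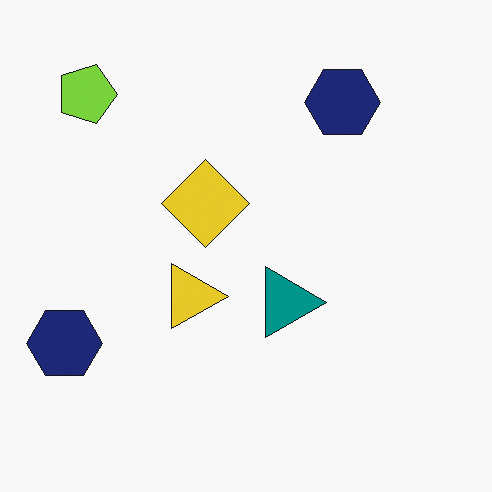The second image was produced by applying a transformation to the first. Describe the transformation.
Rotated 90° clockwise.

The lime pentagon sits in the bottom-left of the first image and the top-left of the second — consistent with a whole-image 90° clockwise rotation.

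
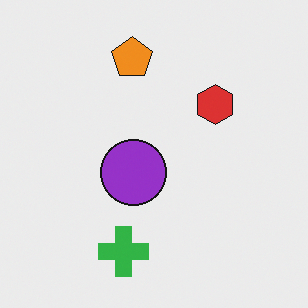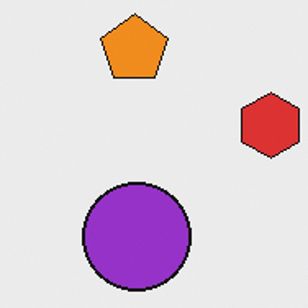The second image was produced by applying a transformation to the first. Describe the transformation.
The transformation is: cropped to a noticeably smaller region and rescaled.

The visible shapes are larger and the field of view is narrower; shapes near the original edges may be partly or wholly outside the frame — a crop-and-rescale.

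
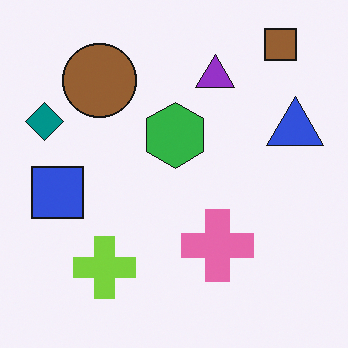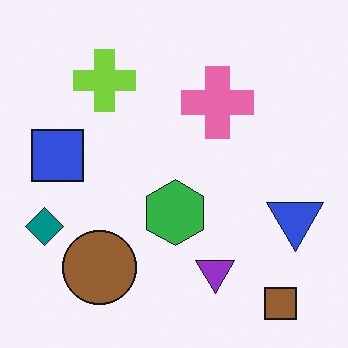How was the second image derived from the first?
This is the original image flipped vertically (top ↔ bottom).

The brown square is in the top-right of the first image and the bottom-right of the second — shapes on opposite sides of the horizontal midline have swapped in a mirror flip.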